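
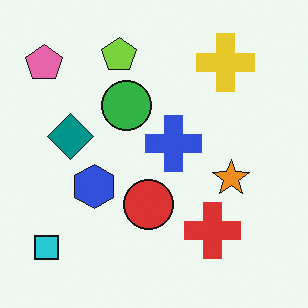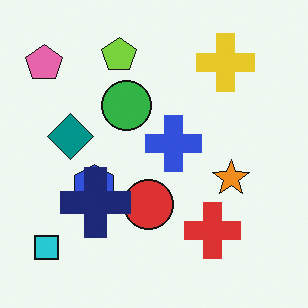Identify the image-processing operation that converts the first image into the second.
This is the original image overlaid with an additional navy cross.

A navy cross appears in the second image that is absent from the first.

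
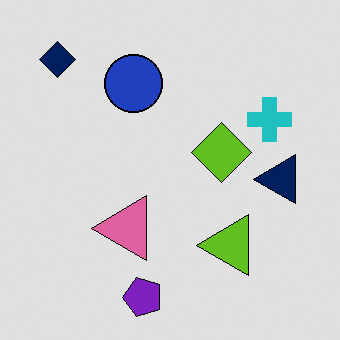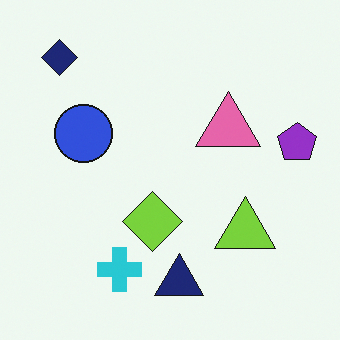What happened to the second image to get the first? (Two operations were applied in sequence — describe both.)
Transposed (reflected across the top-left ↔ bottom-right diagonal), then posterized to a reduced palette.

Shapes have swapped their row and column positions — what was in the top-right is now in the bottom-left — a diagonal reflection. Each flat color has snapped to a coarser quantized level — most visibly, the near-white background has dropped to a flat grey.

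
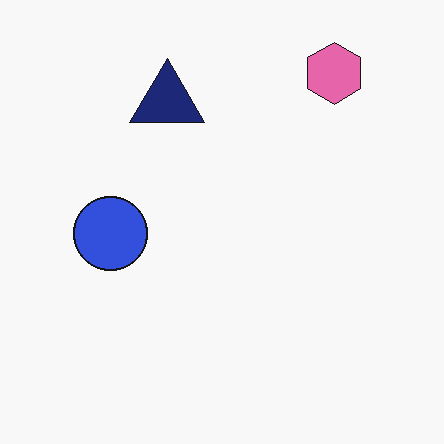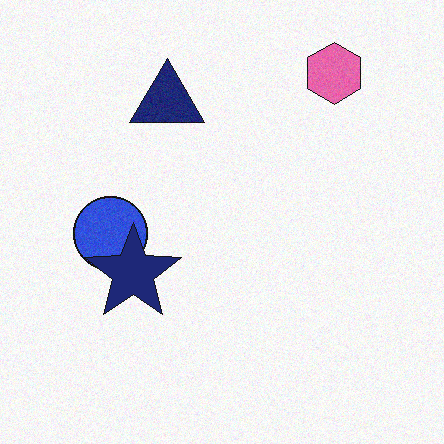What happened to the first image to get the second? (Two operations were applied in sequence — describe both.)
It was degraded with a light layer of grain, then overlaid with an additional navy star.

Random speckle covers the whole image, including the flat background. A navy star appears in the second image that is absent from the first.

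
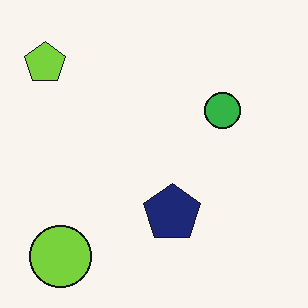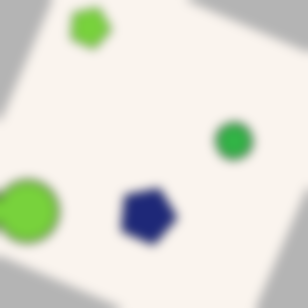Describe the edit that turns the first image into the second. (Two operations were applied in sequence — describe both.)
This is the original image rotated clockwise by a moderate amount, then heavily blurred.

Every shape is tilted by the same angle and the image corners show triangular fill wedges — a whole-image rotation by a non-right angle. Shape edges and outlines are uniformly softened across the whole image.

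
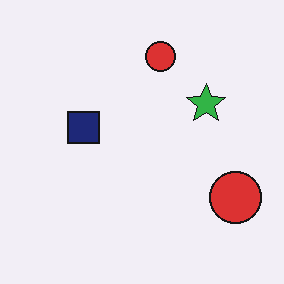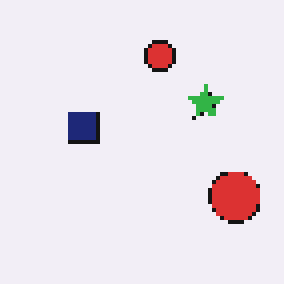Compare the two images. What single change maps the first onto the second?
It was mildly pixelated.

Shapes are reduced to large square blocks; fine edges and outlines are lost — a downscale-then-upscale (mosaic) effect.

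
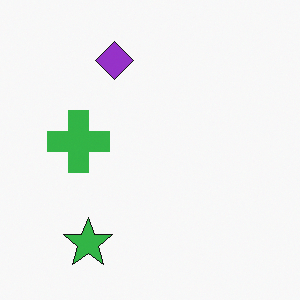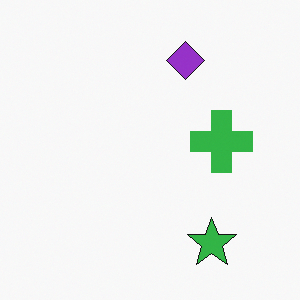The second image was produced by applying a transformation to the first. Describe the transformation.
Flipped horizontally (left ↔ right).

The green cross is in the left of the first image and the right of the second — shapes on opposite sides of the vertical midline have swapped in a mirror flip.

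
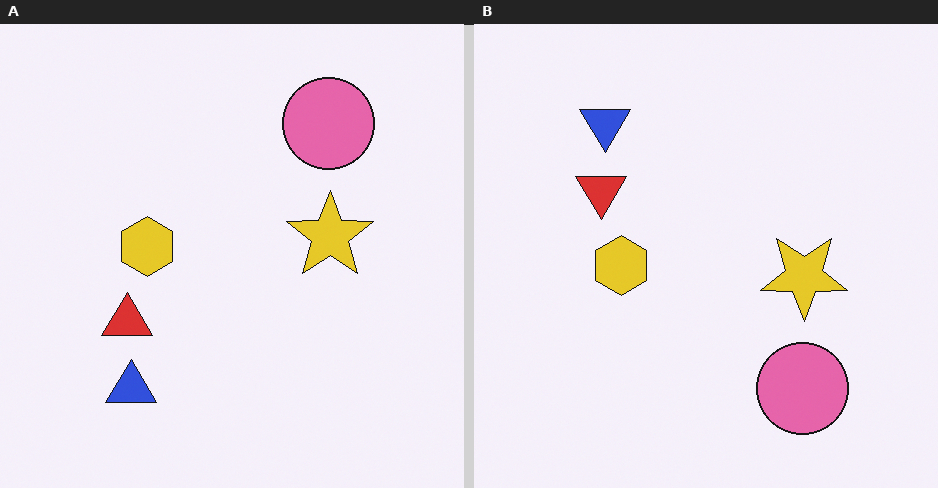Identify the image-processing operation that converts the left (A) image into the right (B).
It was flipped vertically (top ↔ bottom).

The pink circle is in the top-right of the left (A) image and the bottom-right of the right (B) — shapes on opposite sides of the horizontal midline have swapped in a mirror flip.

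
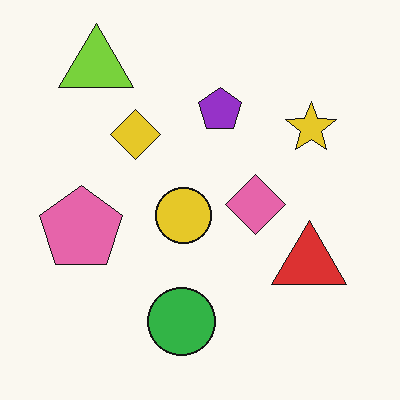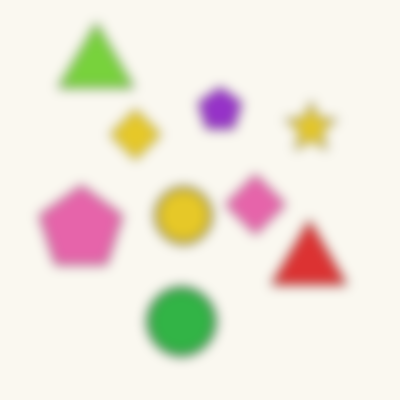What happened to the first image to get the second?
Strongly gaussian-blurred.

Shape edges and outlines are uniformly softened across the whole image.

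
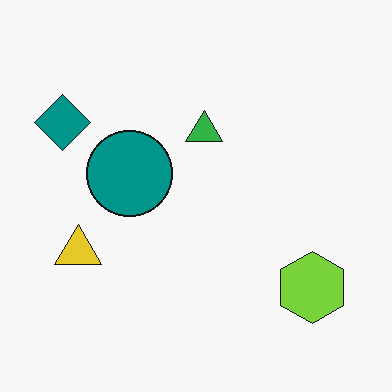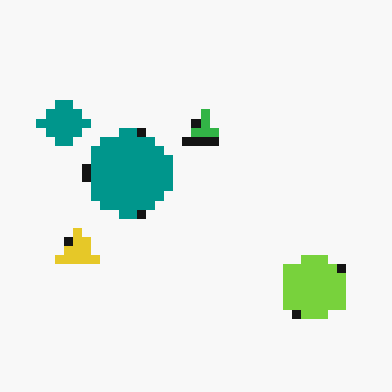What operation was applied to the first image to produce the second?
The second image is the first heavily pixelated into large blocks.

Shapes are reduced to large square blocks; fine edges and outlines are lost — a downscale-then-upscale (mosaic) effect.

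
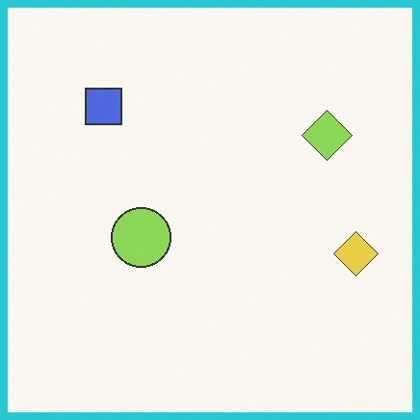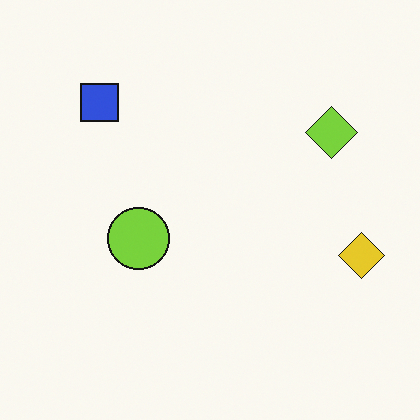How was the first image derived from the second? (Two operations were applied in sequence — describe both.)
Given slightly reduced contrast, then framed with a cyan border.

Tones are pushed toward mid-grey across the whole image — a global contrast change. A solid cyan frame runs around the edge of the first image, with the content slightly shrunk inside it.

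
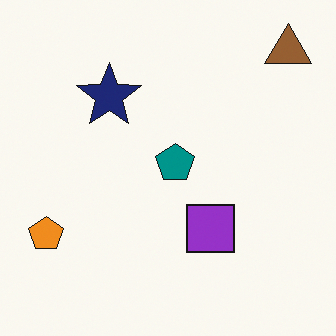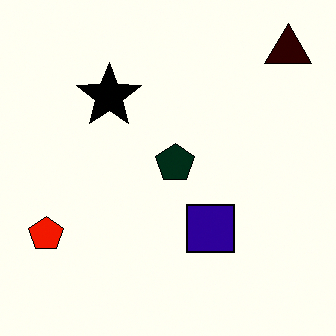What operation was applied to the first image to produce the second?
This is the original image given much higher contrast.

Tones are pushed away from mid-grey across the whole image — a global contrast change.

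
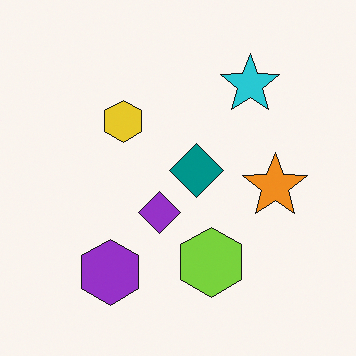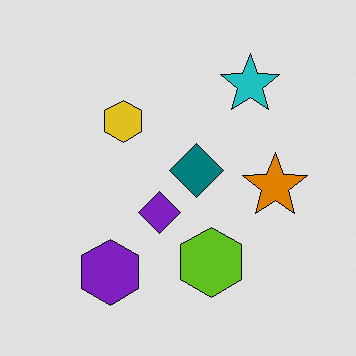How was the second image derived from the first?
This is the original image posterized to a reduced palette.

Each flat color has snapped to a coarser quantized level — most visibly, the near-white background has dropped to a flat grey.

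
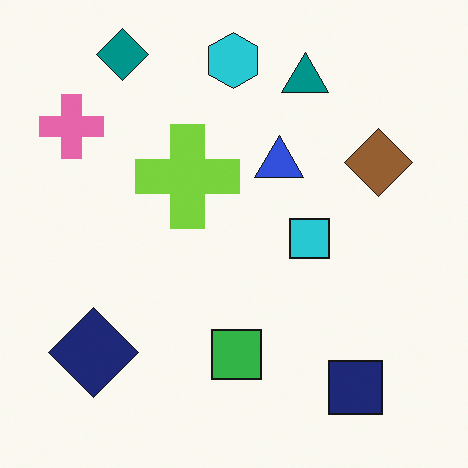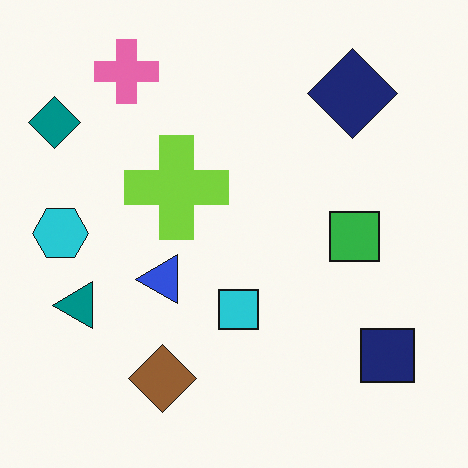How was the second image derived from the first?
It was transposed (reflected across the top-left ↔ bottom-right diagonal).

Shapes have swapped their row and column positions — what was in the top-right is now in the bottom-left — a diagonal reflection.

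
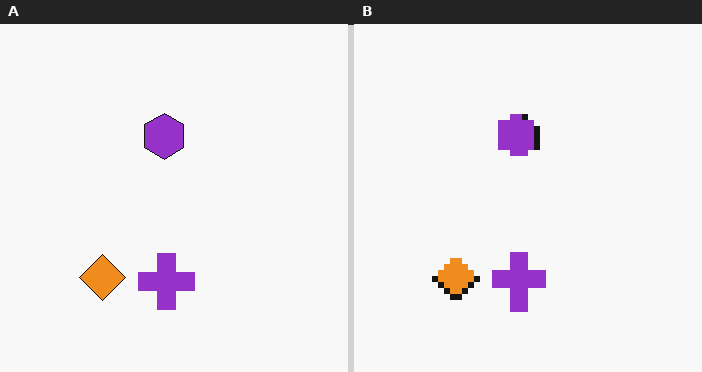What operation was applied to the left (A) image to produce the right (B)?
The image was moderately pixelated.

Shapes are reduced to large square blocks; fine edges and outlines are lost — a downscale-then-upscale (mosaic) effect.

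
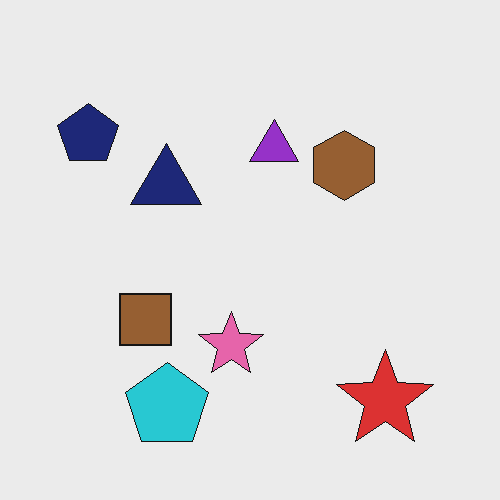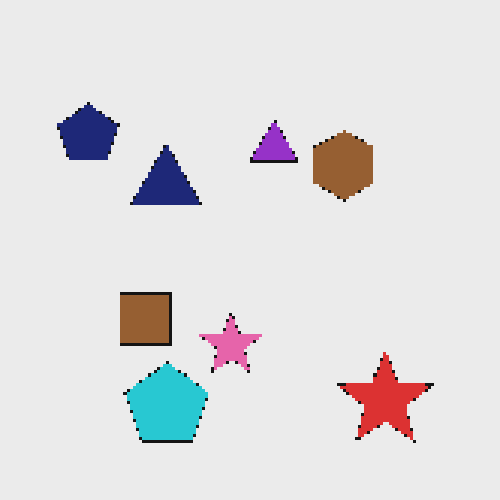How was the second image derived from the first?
It was lightly pixelated (a mild mosaic effect).

Shapes are reduced to large square blocks; fine edges and outlines are lost — a downscale-then-upscale (mosaic) effect.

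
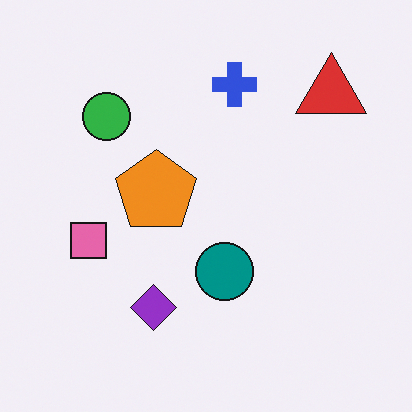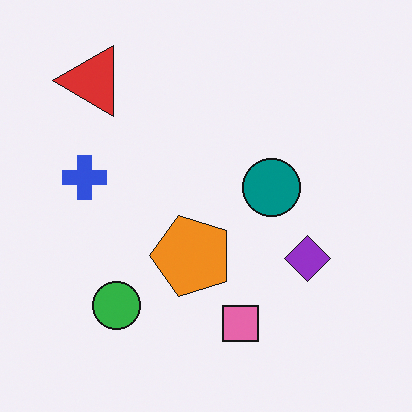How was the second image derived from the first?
This is the original image rotated 90° counter-clockwise.

The red triangle sits in the top-right of the first image and the top-left of the second — consistent with a whole-image 90° counter-clockwise rotation.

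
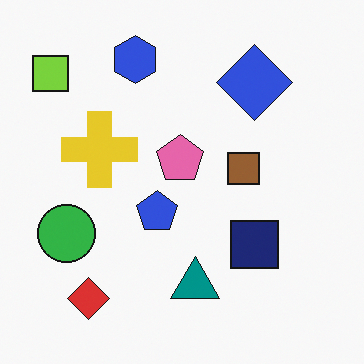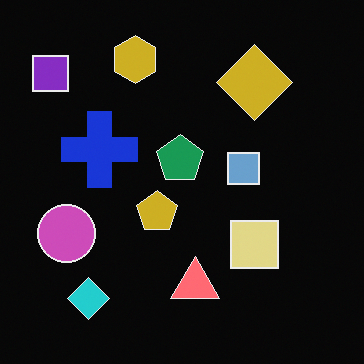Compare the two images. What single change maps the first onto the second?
Color-inverted (negative).

The light background has become dark and every shape's color is its complement — a photographic negative.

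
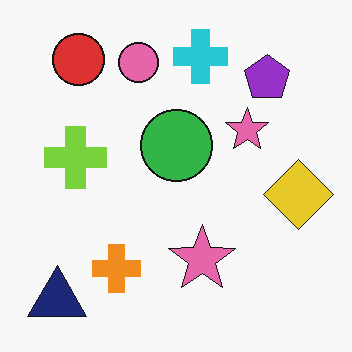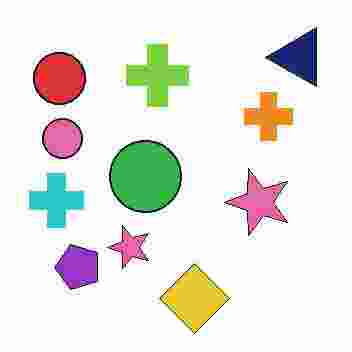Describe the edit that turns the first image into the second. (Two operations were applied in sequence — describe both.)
The second image is the first transposed (reflected across the top-left ↔ bottom-right diagonal), then degraded with heavy JPEG compression.

Shapes have swapped their row and column positions — what was in the top-right is now in the bottom-left — a diagonal reflection. Blocky 8×8 compression artifacts appear around shape edges and the flat background shows ringing — characteristic JPEG degradation.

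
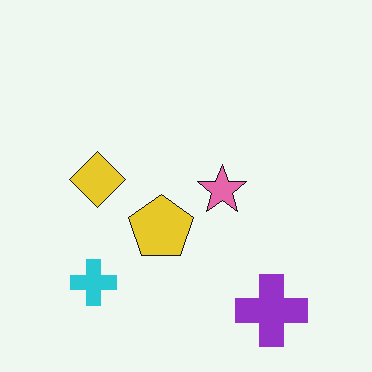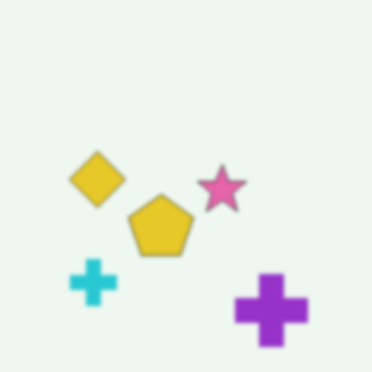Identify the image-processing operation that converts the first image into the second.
This is the original image lightly blurred.

Shape edges and outlines are uniformly softened across the whole image.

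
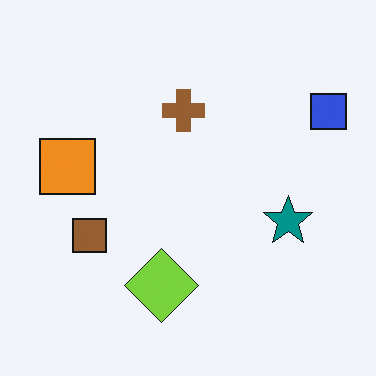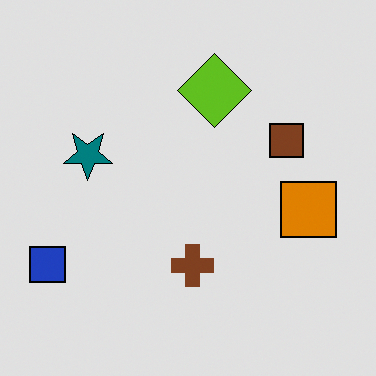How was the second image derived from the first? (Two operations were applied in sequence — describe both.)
This is the original image moderately posterized, then rotated 180°.

Each flat color has snapped to a coarser quantized level — most visibly, the near-white background has dropped to a flat grey. The blue square sits in the top-right of the first image and the bottom-left of the second — consistent with a whole-image 180° rotation.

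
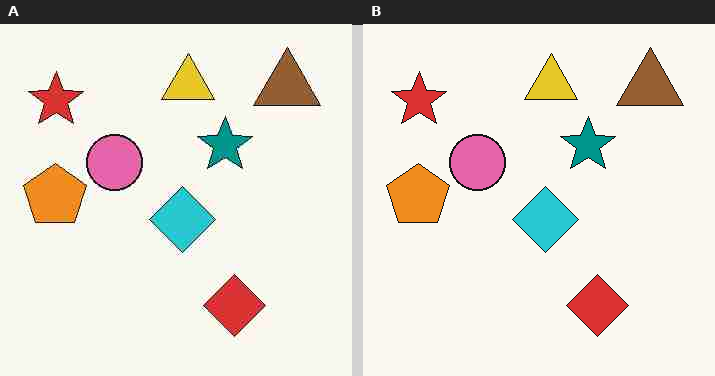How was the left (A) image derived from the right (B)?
This is the original image heavily JPEG-compressed with obvious blocking artifacts.

Blocky 8×8 compression artifacts appear around shape edges and the flat background shows ringing — characteristic JPEG degradation.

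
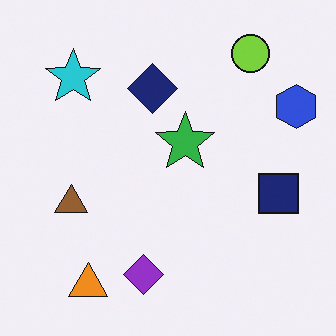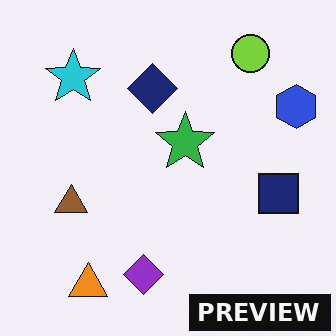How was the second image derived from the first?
The second image is the first watermarked with the text "PREVIEW" in the lower-right corner.

A dark label reading "PREVIEW" appears in the lower-right corner.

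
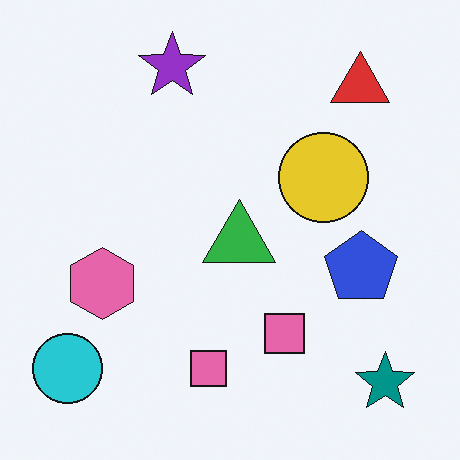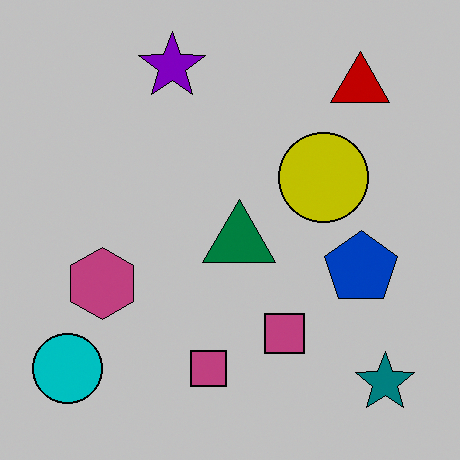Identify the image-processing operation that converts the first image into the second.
Aggressively posterized.

Each flat color has snapped to a coarser quantized level — most visibly, the near-white background has dropped to a flat grey.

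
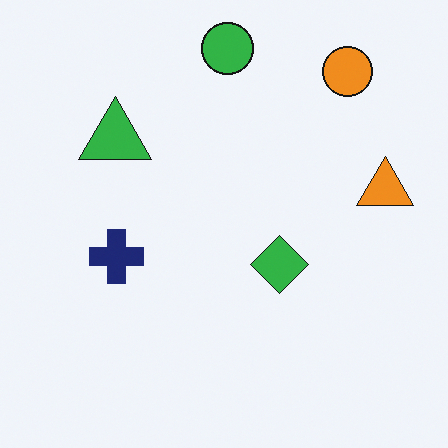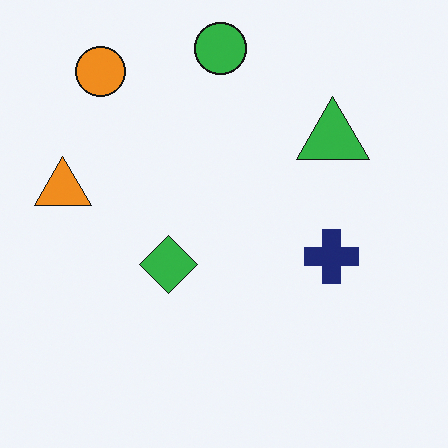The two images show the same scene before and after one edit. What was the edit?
This is the original image flipped horizontally (left ↔ right).

The orange triangle is in the right of the first image and the left of the second — shapes on opposite sides of the vertical midline have swapped in a mirror flip.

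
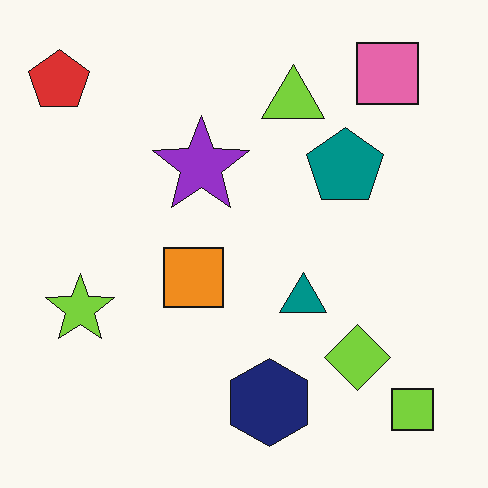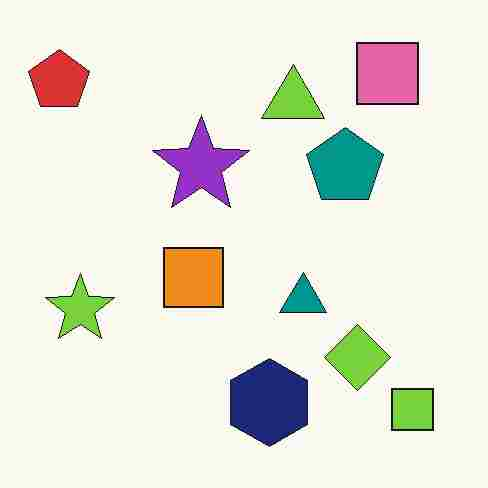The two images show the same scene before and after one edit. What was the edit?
It was degraded with heavy JPEG compression.

Blocky 8×8 compression artifacts appear around shape edges and the flat background shows ringing — characteristic JPEG degradation.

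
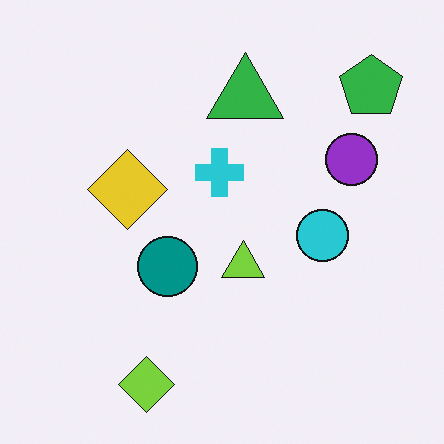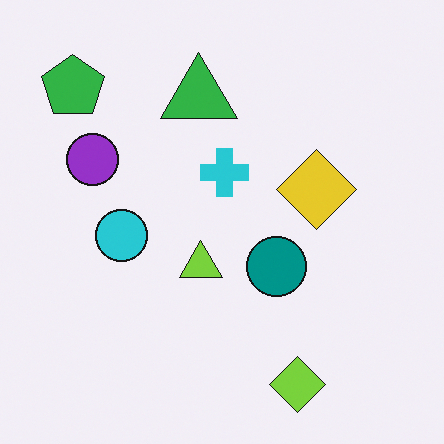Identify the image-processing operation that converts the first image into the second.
The transformation is: flipped horizontally (left ↔ right).

The green pentagon is in the top-right of the first image and the top-left of the second — shapes on opposite sides of the vertical midline have swapped in a mirror flip.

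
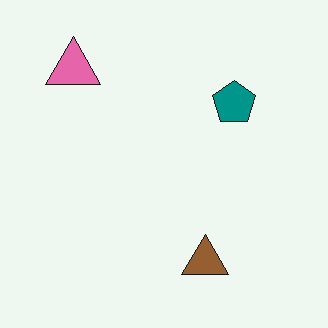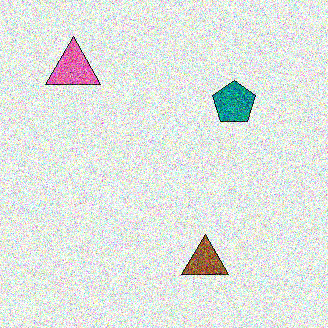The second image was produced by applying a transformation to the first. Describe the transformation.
The second image is the first degraded with a thick layer of grain.

Random speckle covers the whole image, including the flat background.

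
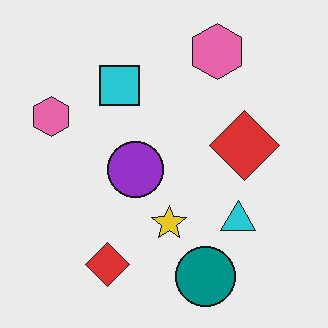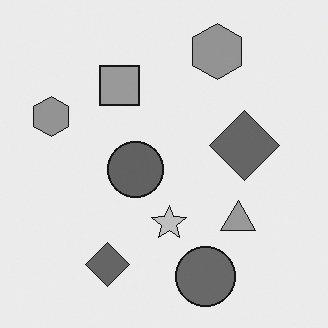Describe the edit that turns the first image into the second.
This is the original image converted to grayscale.

All color is removed — every shape is now a shade of grey.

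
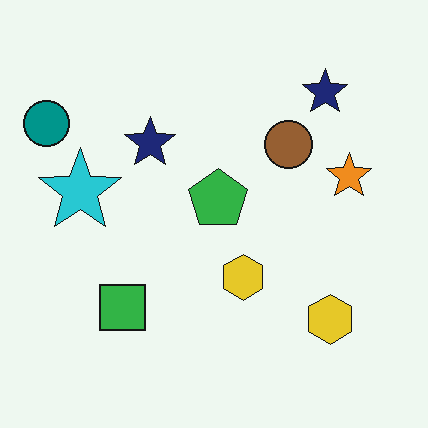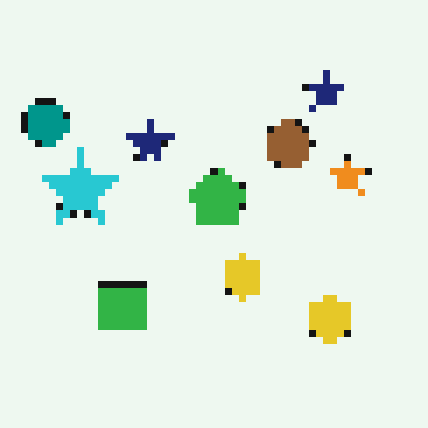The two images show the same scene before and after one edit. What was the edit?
This is the original image pixelated into visible square blocks.

Shapes are reduced to large square blocks; fine edges and outlines are lost — a downscale-then-upscale (mosaic) effect.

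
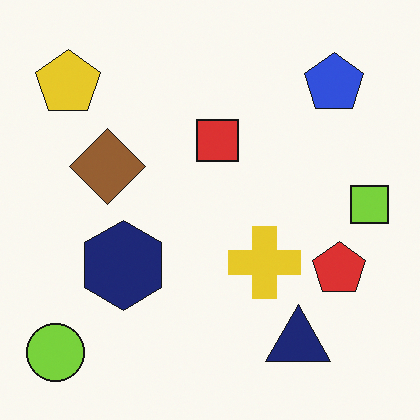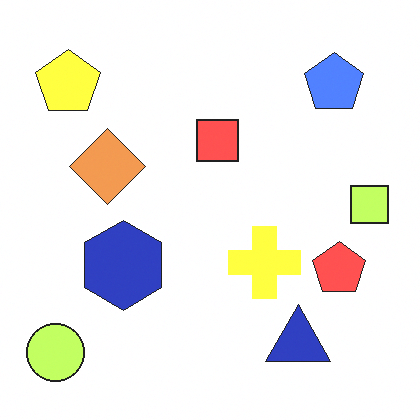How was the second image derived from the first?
The transformation is: noticeably brightened.

Every pixel — background and shapes alike — is uniformly brightened.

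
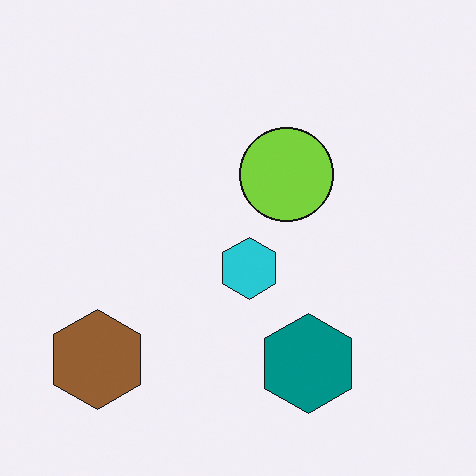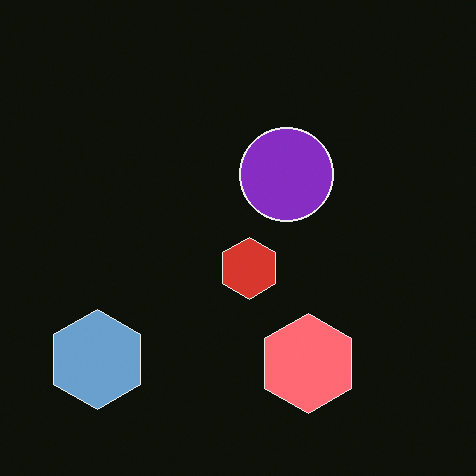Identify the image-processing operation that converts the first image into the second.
The second image is the first color-inverted (negative).

The light background has become dark and every shape's color is its complement — a photographic negative.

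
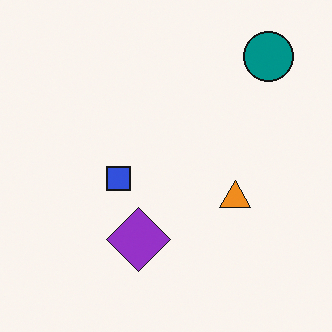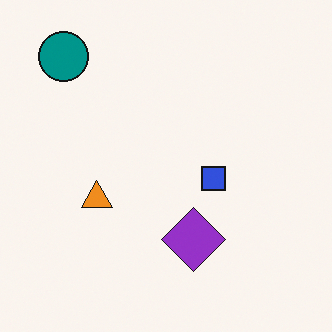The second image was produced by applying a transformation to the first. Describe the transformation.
Flipped horizontally (left ↔ right).

The teal circle is in the top-right of the first image and the top-left of the second — shapes on opposite sides of the vertical midline have swapped in a mirror flip.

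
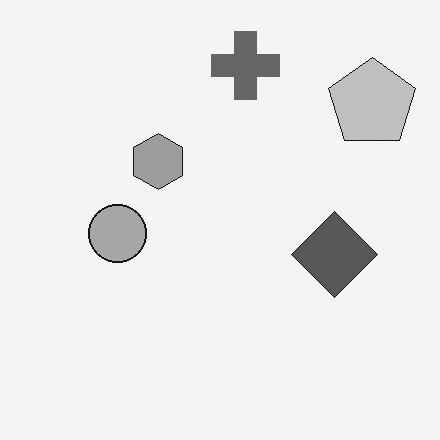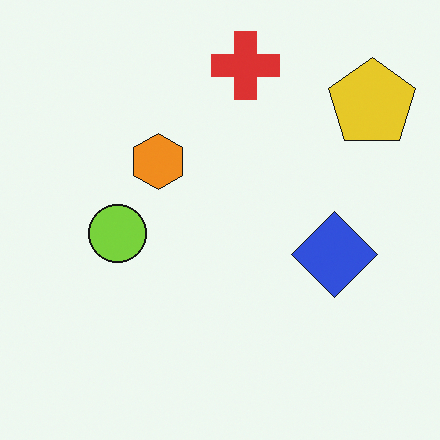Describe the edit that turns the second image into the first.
The transformation is: converted to grayscale.

All color is removed — every shape is now a shade of grey.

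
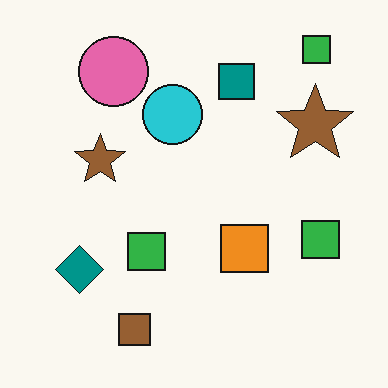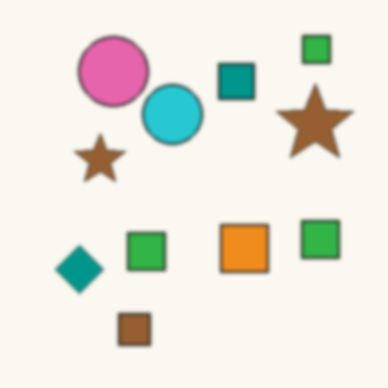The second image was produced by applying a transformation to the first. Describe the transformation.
The image was lightly blurred.

Shape edges and outlines are uniformly softened across the whole image.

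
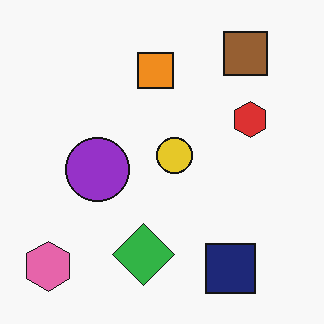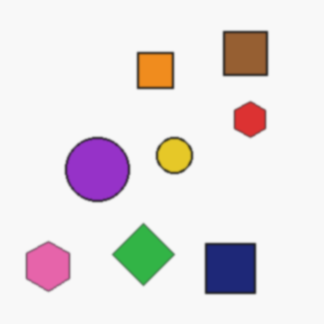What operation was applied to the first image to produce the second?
The second image is the first slightly softened.

Shape edges and outlines are uniformly softened across the whole image.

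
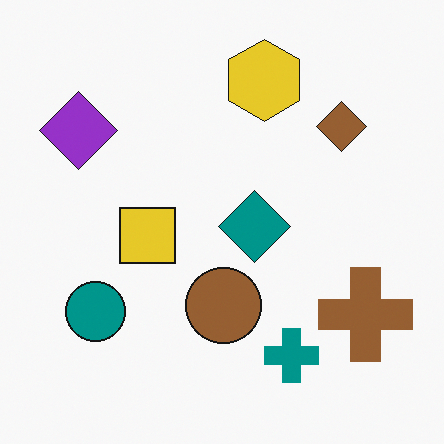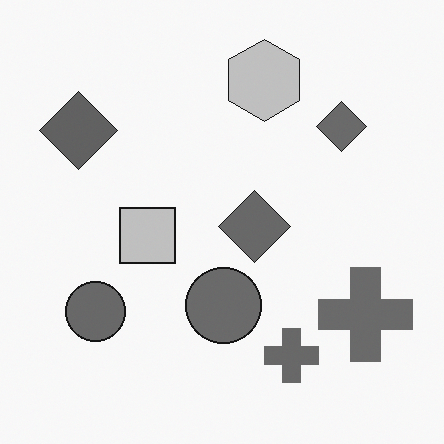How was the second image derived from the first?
The image was converted to grayscale.

All color is removed — every shape is now a shade of grey.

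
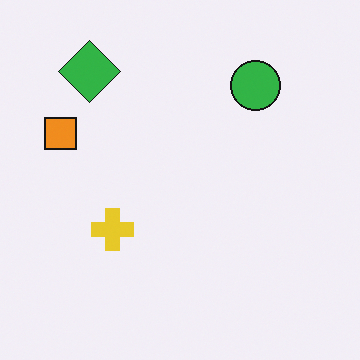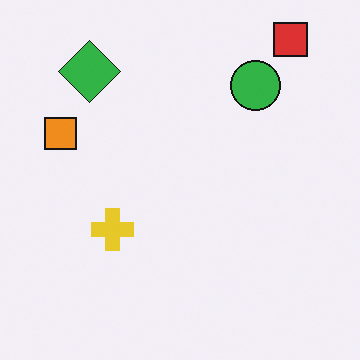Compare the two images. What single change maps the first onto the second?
The second image is the first overlaid with an additional red square.

A red square appears in the second image that is absent from the first.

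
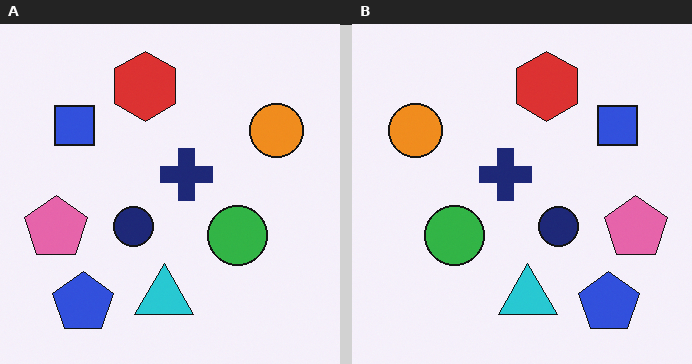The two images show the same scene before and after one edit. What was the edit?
Flipped horizontally (left ↔ right).

The pink pentagon is in the left of the left (A) image and the right of the right (B) — shapes on opposite sides of the vertical midline have swapped in a mirror flip.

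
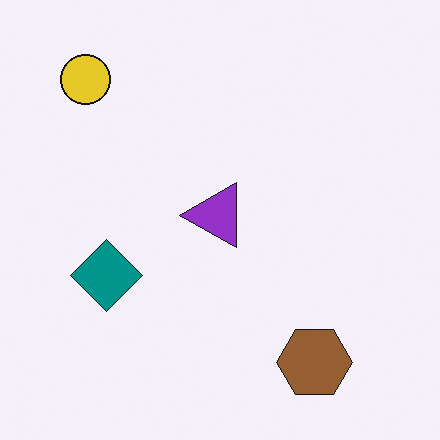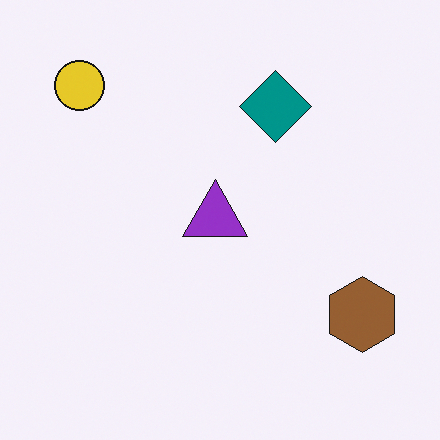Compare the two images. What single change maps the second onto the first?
This is the original image transposed (reflected across the top-left ↔ bottom-right diagonal).

Shapes have swapped their row and column positions — what was in the top-right is now in the bottom-left — a diagonal reflection.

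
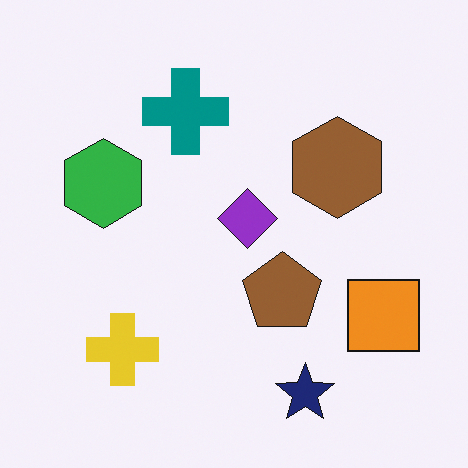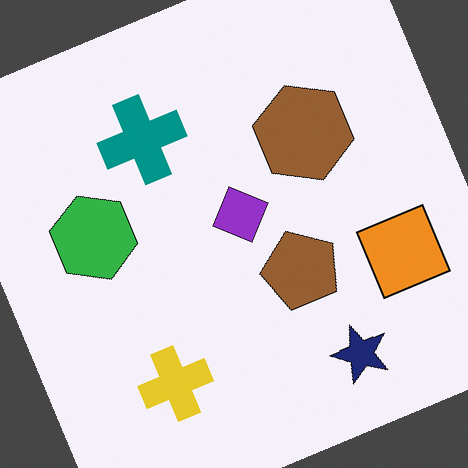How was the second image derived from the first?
The transformation is: rotated counter-clockwise by a moderate amount.

Every shape is tilted by the same angle and the image corners show triangular fill wedges — a whole-image rotation by a non-right angle.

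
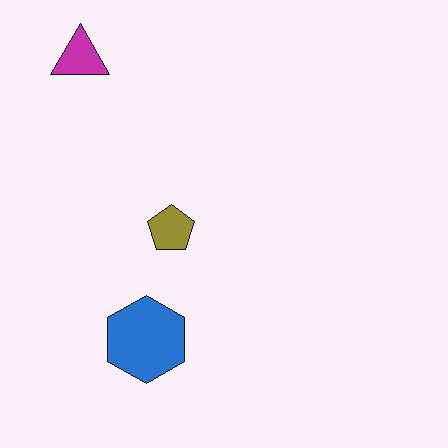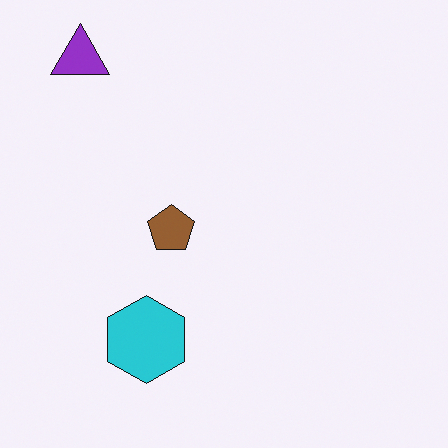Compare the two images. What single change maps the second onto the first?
The first image is the second hue-shifted slightly.

Every shape's color has rotated by the same amount around the hue wheel — a uniform hue shift.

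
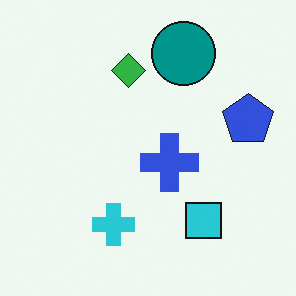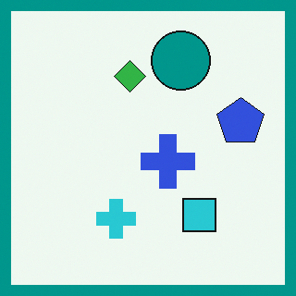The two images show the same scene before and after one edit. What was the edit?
The second image is the first framed with a teal border.

A solid teal frame runs around the edge of the second image, with the content slightly shrunk inside it.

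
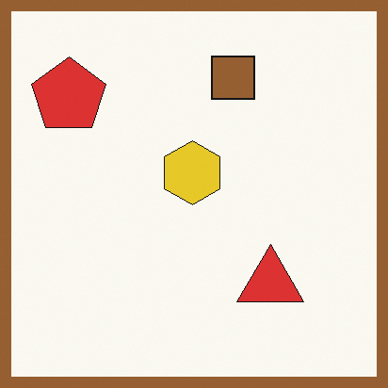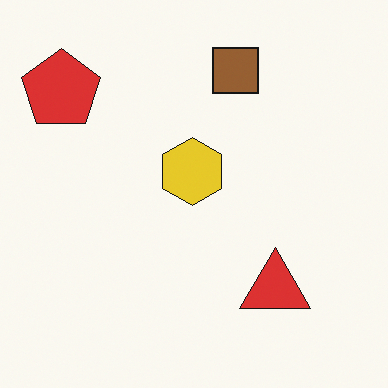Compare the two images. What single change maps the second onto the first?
Framed with a brown border.

A solid brown frame runs around the edge of the first image, with the content slightly shrunk inside it.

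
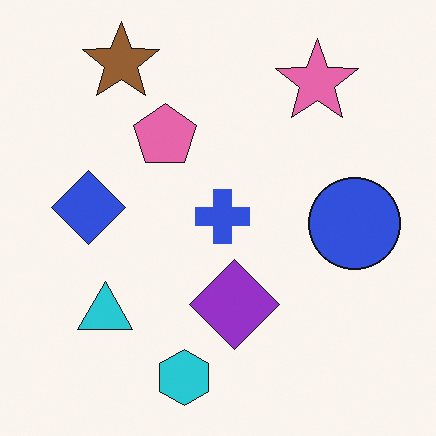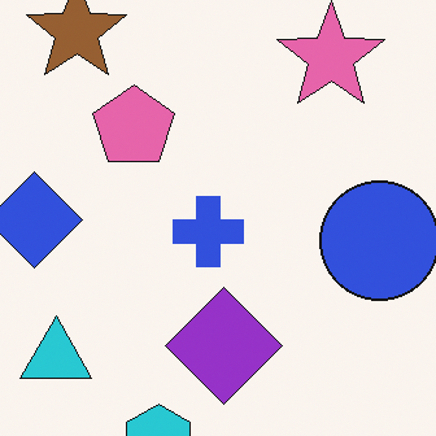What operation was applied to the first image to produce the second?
Cropped slightly and scaled back up.

The visible shapes are larger and the field of view is narrower; shapes near the original edges may be partly or wholly outside the frame — a crop-and-rescale.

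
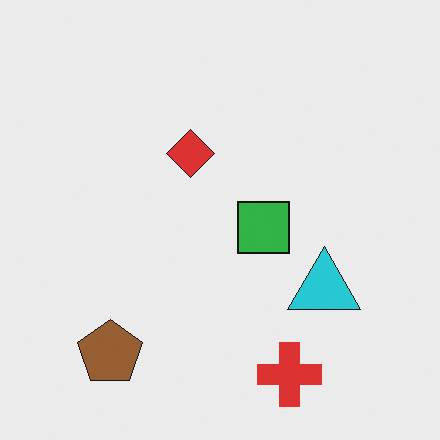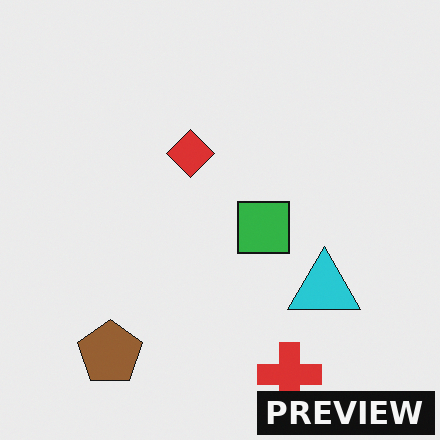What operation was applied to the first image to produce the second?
It was watermarked with the text "PREVIEW" in the lower-right corner.

A dark label reading "PREVIEW" appears in the lower-right corner.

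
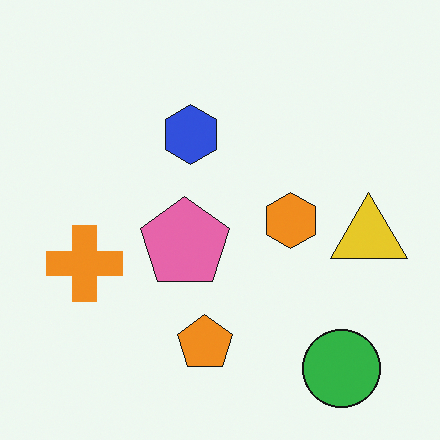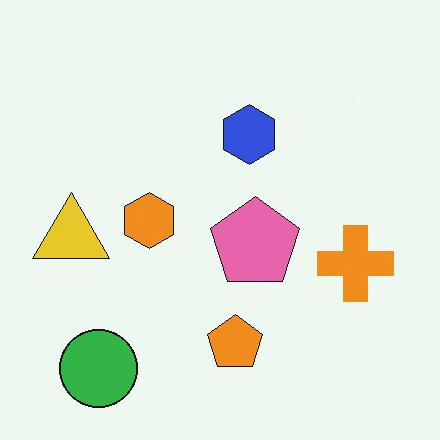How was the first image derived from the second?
The image was flipped horizontally (left ↔ right).

The yellow triangle is in the left of the second image and the right of the first — shapes on opposite sides of the vertical midline have swapped in a mirror flip.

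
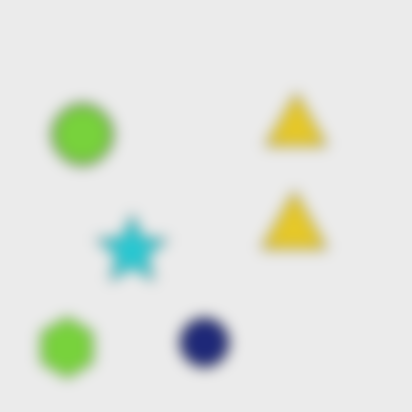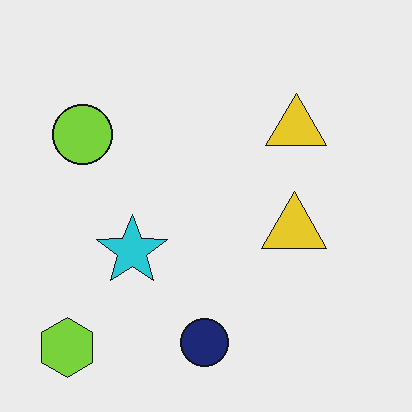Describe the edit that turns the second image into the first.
This is the original image strongly gaussian-blurred.

Shape edges and outlines are uniformly softened across the whole image.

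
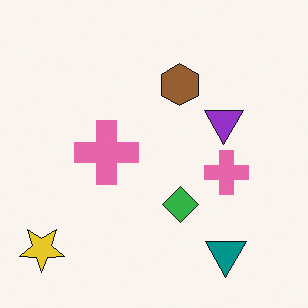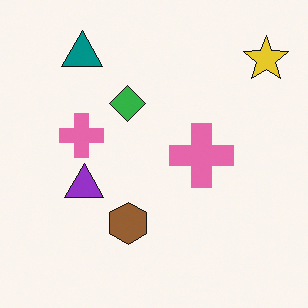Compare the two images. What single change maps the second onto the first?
Rotated 180°.

The yellow star sits in the top-right of the second image and the bottom-left of the first — consistent with a whole-image 180° rotation.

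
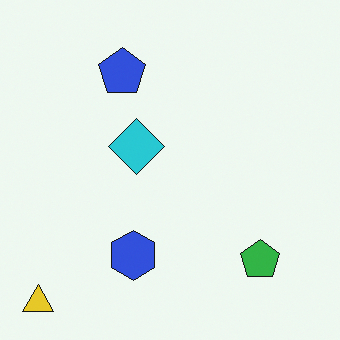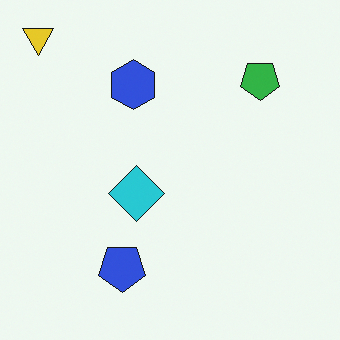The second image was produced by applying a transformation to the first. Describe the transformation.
Flipped vertically (top ↔ bottom).

The yellow triangle is in the bottom-left of the first image and the top-left of the second — shapes on opposite sides of the horizontal midline have swapped in a mirror flip.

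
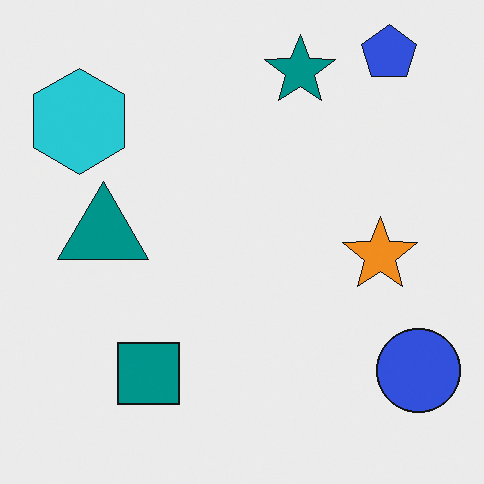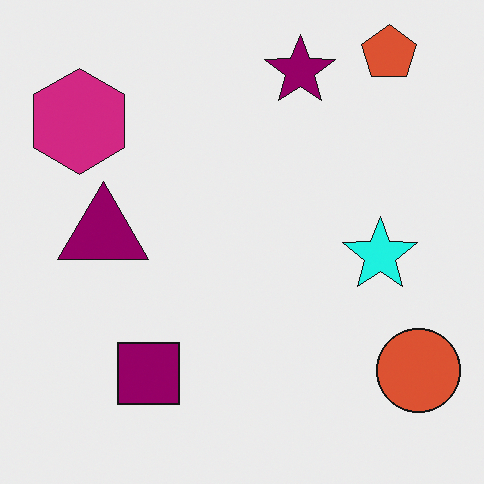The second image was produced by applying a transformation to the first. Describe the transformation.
The image was hue-shifted by a moderate amount.

Every shape's color has rotated by the same amount around the hue wheel — a uniform hue shift.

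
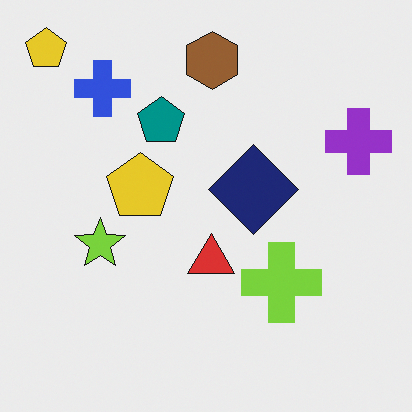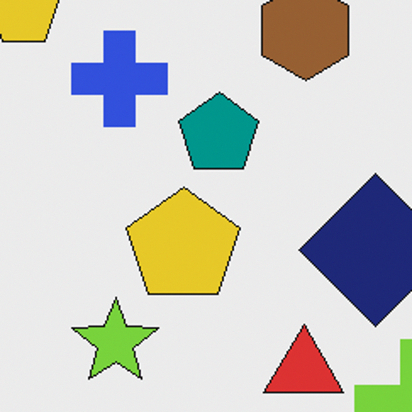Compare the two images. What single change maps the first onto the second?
The image was cropped to a noticeably smaller region and rescaled.

The visible shapes are larger and the field of view is narrower; shapes near the original edges may be partly or wholly outside the frame — a crop-and-rescale.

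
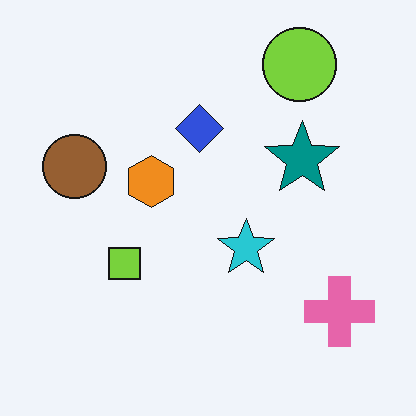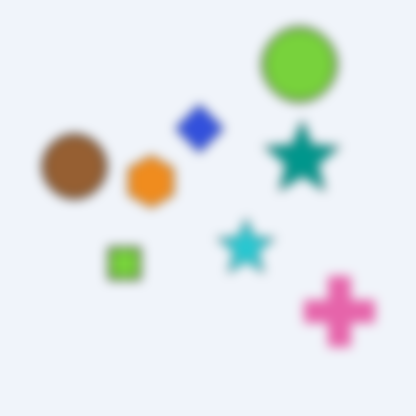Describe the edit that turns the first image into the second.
The second image is the first heavily blurred.

Shape edges and outlines are uniformly softened across the whole image.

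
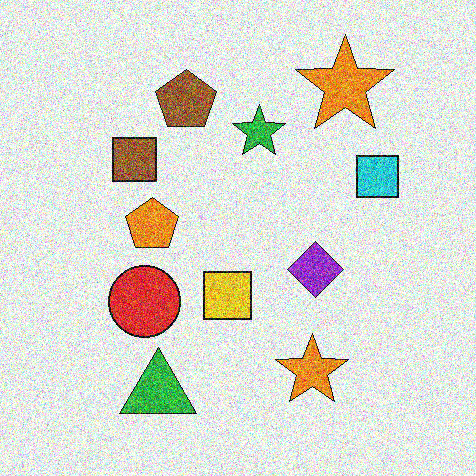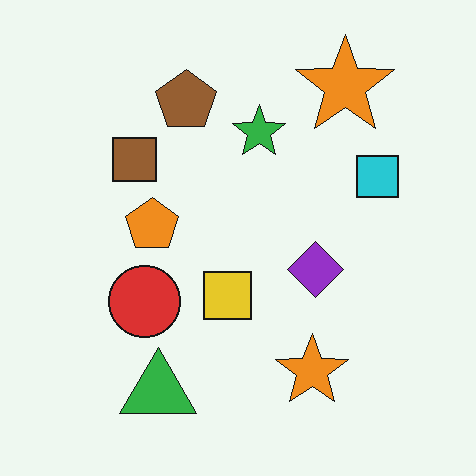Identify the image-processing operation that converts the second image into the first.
Degraded with strong gaussian noise.

Random speckle covers the whole image, including the flat background.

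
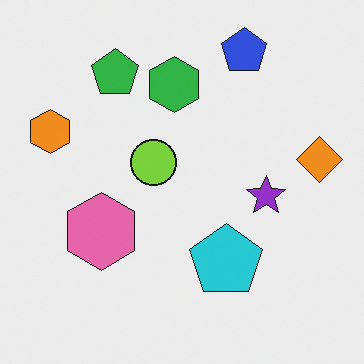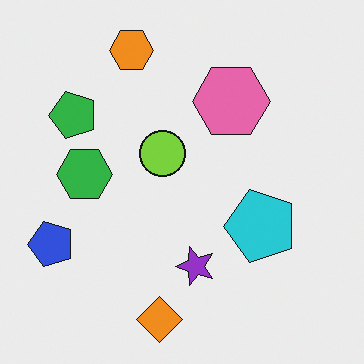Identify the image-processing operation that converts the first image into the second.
The second image is the first transposed (reflected across the top-left ↔ bottom-right diagonal).

Shapes have swapped their row and column positions — what was in the top-right is now in the bottom-left — a diagonal reflection.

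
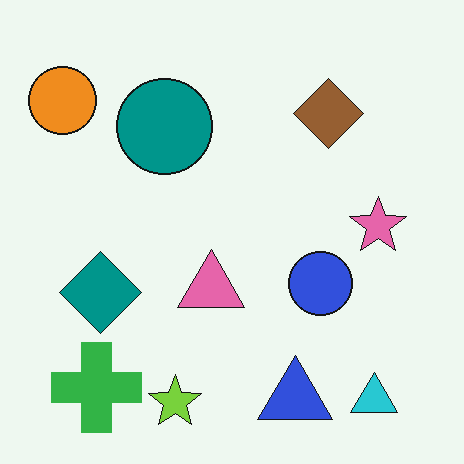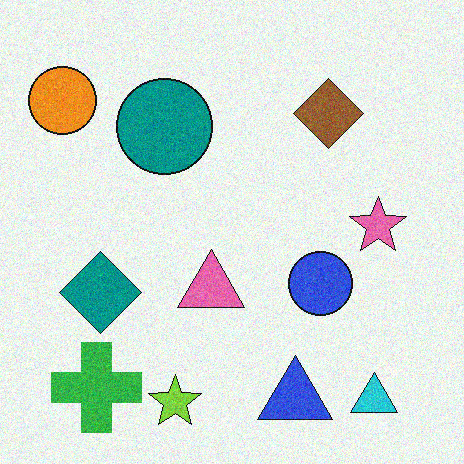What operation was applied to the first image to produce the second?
The second image is the first degraded with visible gaussian noise.

Random speckle covers the whole image, including the flat background.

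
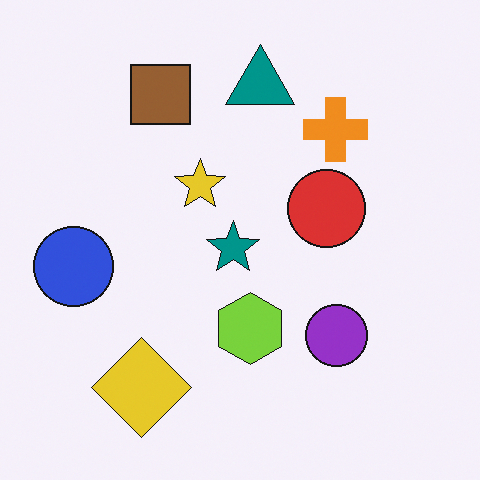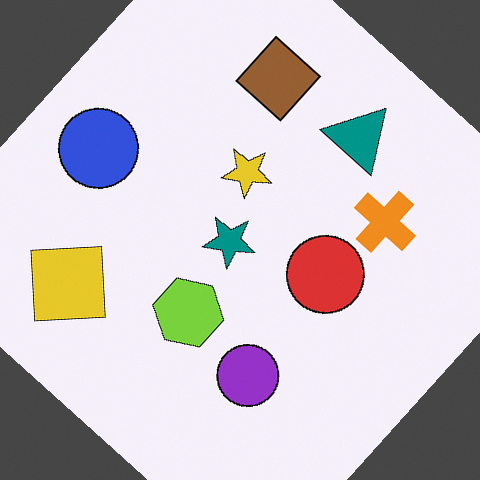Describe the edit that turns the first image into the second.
It was rotated clockwise by a large amount — several tens of degrees.

Every shape is tilted by the same angle and the image corners show triangular fill wedges — a whole-image rotation by a non-right angle.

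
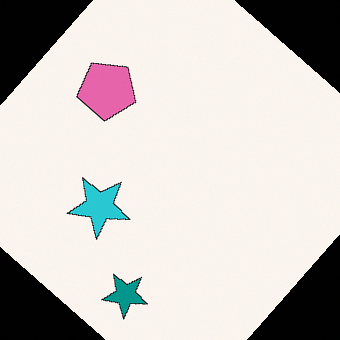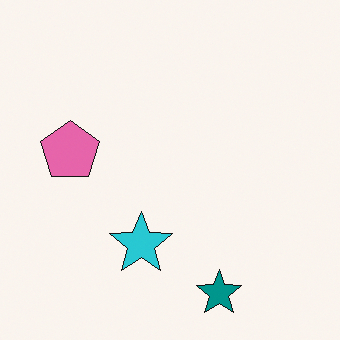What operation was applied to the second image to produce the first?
The transformation is: rotated clockwise by a large amount — several tens of degrees.

Every shape is tilted by the same angle and the image corners show triangular fill wedges — a whole-image rotation by a non-right angle.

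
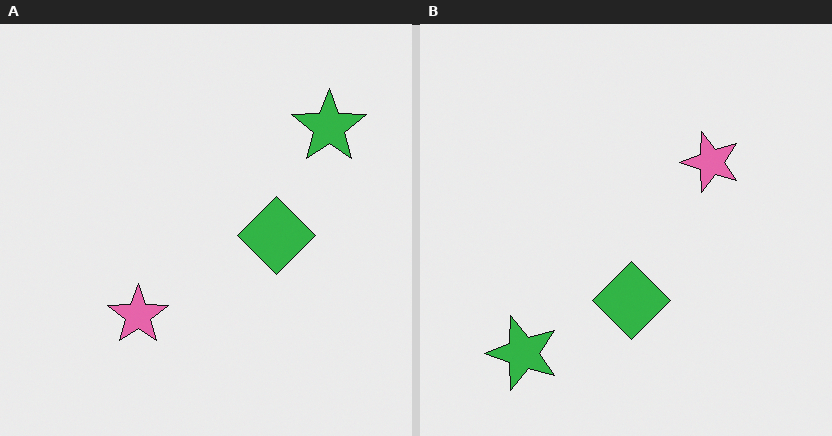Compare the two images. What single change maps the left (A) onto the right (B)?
It was transposed (reflected across the top-left ↔ bottom-right diagonal).

Shapes have swapped their row and column positions — what was in the top-right is now in the bottom-left — a diagonal reflection.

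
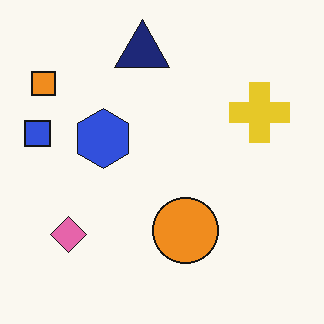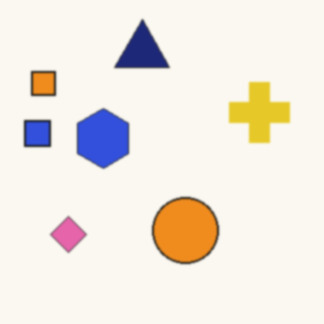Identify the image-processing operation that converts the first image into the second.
Lightly blurred.

Shape edges and outlines are uniformly softened across the whole image.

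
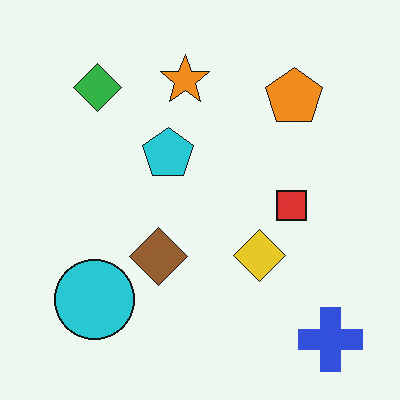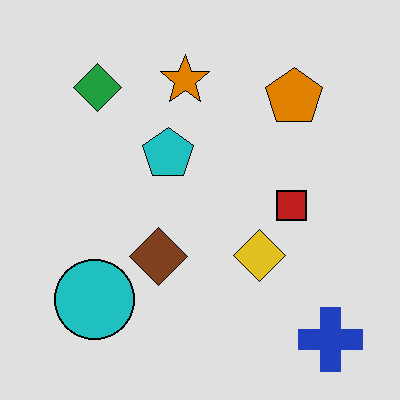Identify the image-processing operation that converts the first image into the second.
The image was moderately posterized.

Each flat color has snapped to a coarser quantized level — most visibly, the near-white background has dropped to a flat grey.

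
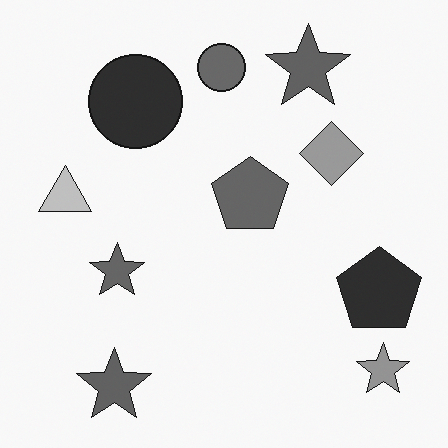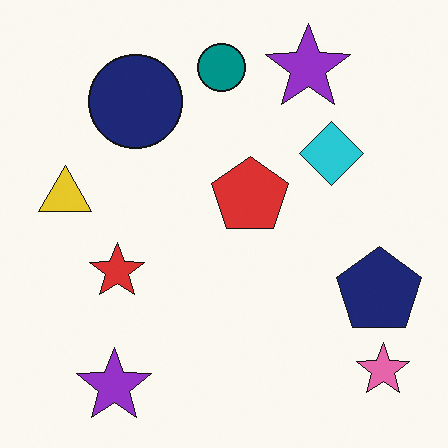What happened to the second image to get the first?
The image was converted to grayscale.

All color is removed — every shape is now a shade of grey.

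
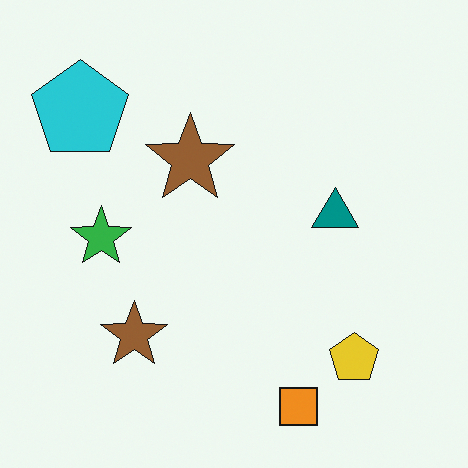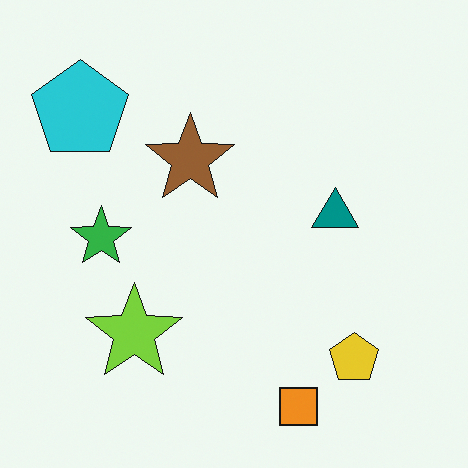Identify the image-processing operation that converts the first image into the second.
The second image is the first overlaid with an additional lime star.

A lime star appears in the second image that is absent from the first.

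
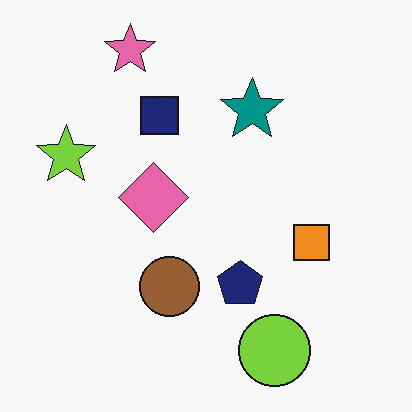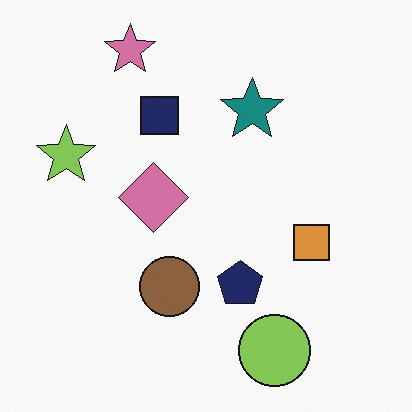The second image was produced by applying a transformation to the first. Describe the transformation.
The transformation is: slightly desaturated.

All colors are more muted and greyish — a global saturation change.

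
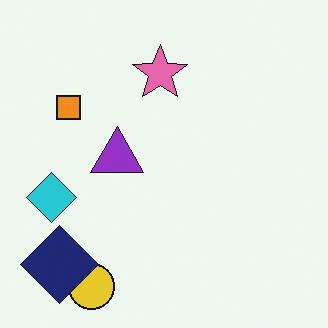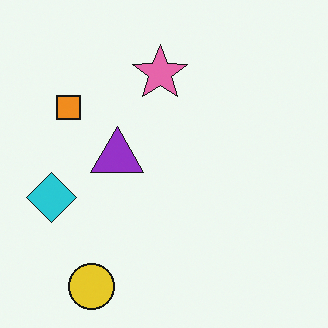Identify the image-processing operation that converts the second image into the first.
The first image is the second overlaid with an additional navy diamond.

A navy diamond appears in the first image that is absent from the second.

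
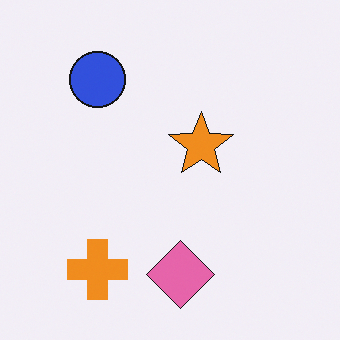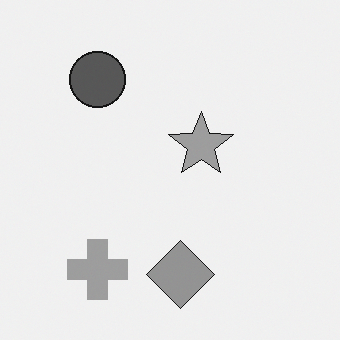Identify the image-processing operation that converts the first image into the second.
Converted to grayscale.

All color is removed — every shape is now a shade of grey.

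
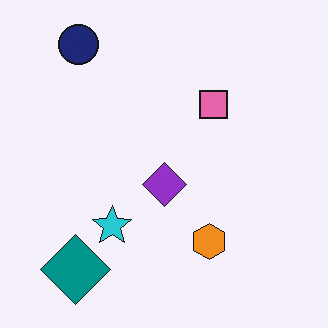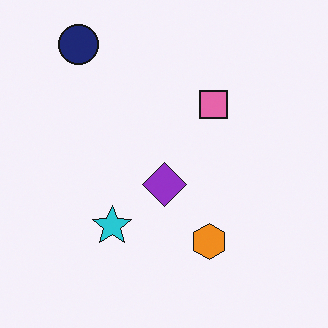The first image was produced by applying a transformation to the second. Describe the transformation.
This is the original image overlaid with an additional teal diamond.

A teal diamond appears in the first image that is absent from the second.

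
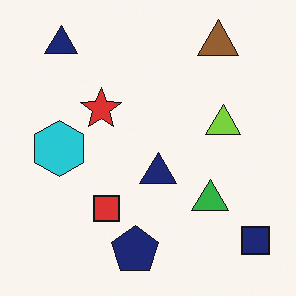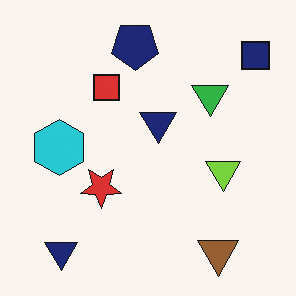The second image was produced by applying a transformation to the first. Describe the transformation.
It was flipped vertically (top ↔ bottom).

The brown triangle is in the top-right of the first image and the bottom-right of the second — shapes on opposite sides of the horizontal midline have swapped in a mirror flip.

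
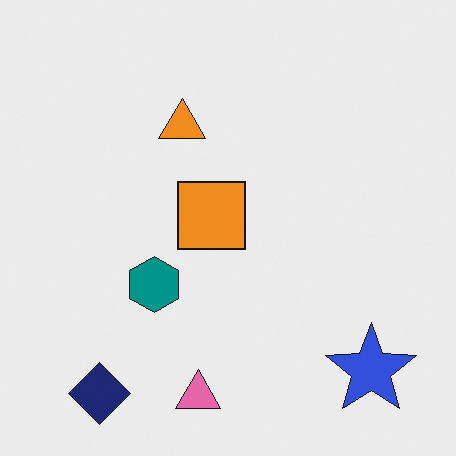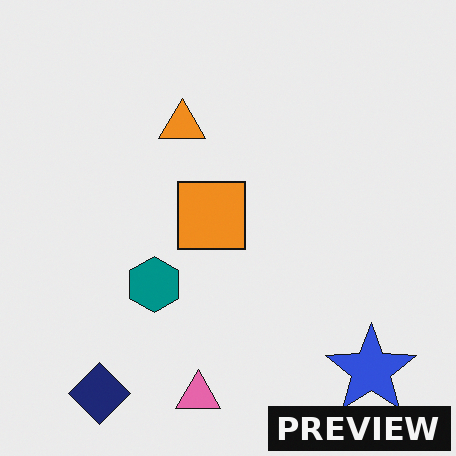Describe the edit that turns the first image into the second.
It was watermarked with the text "PREVIEW" in the lower-right corner.

A dark label reading "PREVIEW" appears in the lower-right corner.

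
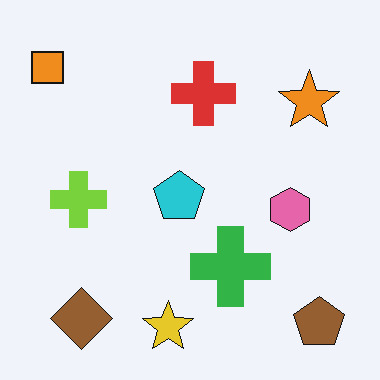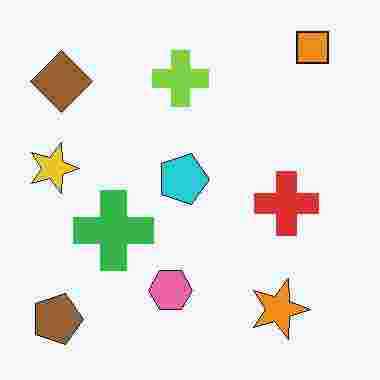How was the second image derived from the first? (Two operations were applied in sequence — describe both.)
The image was rotated 90° clockwise, then degraded with heavy JPEG compression.

The orange square sits in the top-left of the first image and the top-right of the second — consistent with a whole-image 90° clockwise rotation. Blocky 8×8 compression artifacts appear around shape edges and the flat background shows ringing — characteristic JPEG degradation.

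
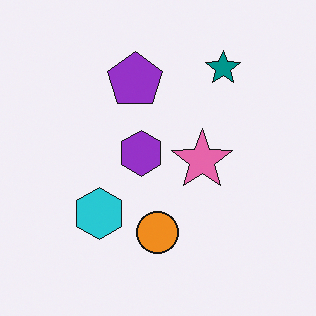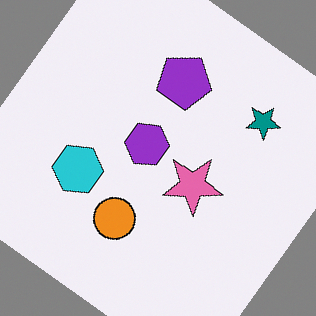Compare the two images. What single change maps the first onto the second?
The second image is the first rotated clockwise by a large amount — several tens of degrees.

Every shape is tilted by the same angle and the image corners show triangular fill wedges — a whole-image rotation by a non-right angle.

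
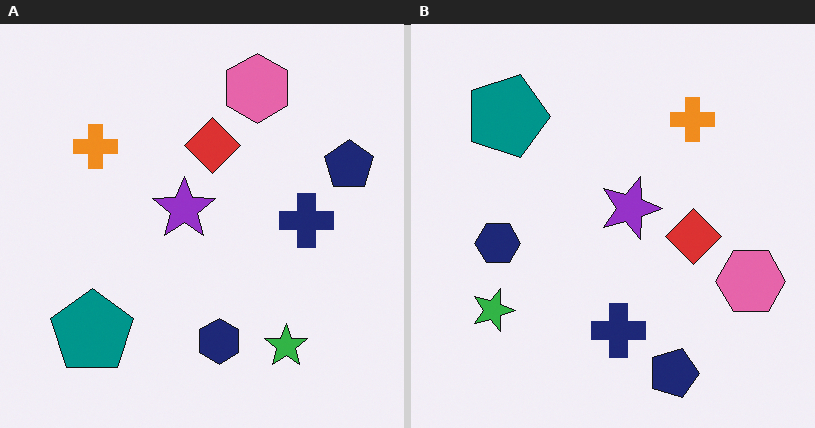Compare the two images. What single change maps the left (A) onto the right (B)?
The image was rotated 90° clockwise.

The navy pentagon sits in the right of the left (A) image and the bottom of the right (B) — consistent with a whole-image 90° clockwise rotation.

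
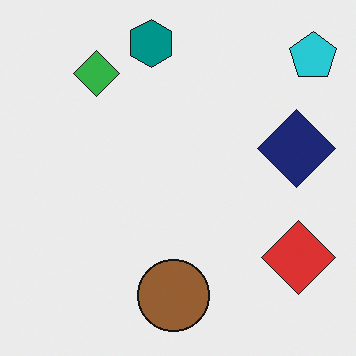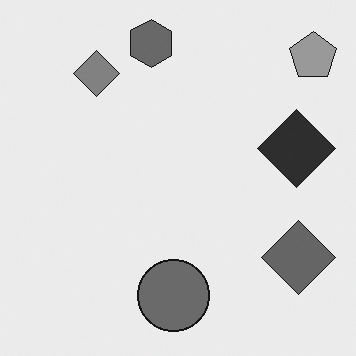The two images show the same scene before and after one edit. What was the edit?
The second image is the first converted to grayscale.

All color is removed — every shape is now a shade of grey.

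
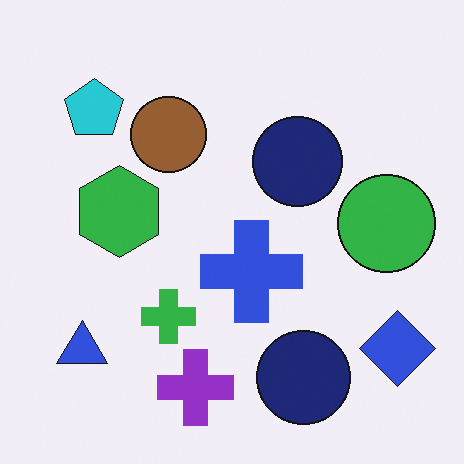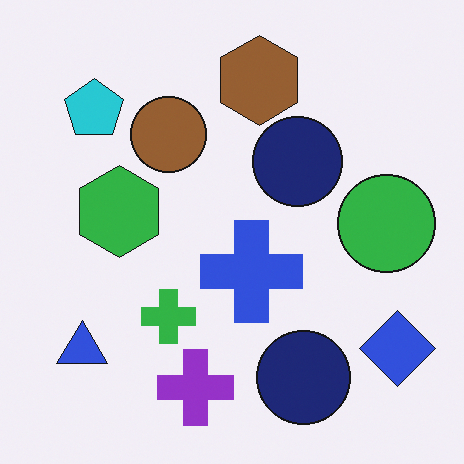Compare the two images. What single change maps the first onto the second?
The image was overlaid with an additional brown hexagon.

A brown hexagon appears in the second image that is absent from the first.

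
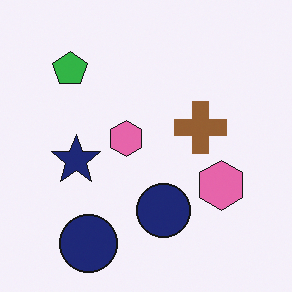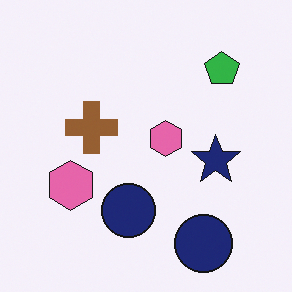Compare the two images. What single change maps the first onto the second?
The image was flipped horizontally (left ↔ right).

The green pentagon is in the top-left of the first image and the top-right of the second — shapes on opposite sides of the vertical midline have swapped in a mirror flip.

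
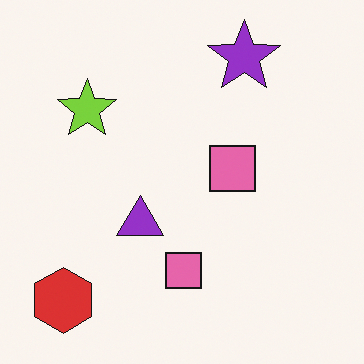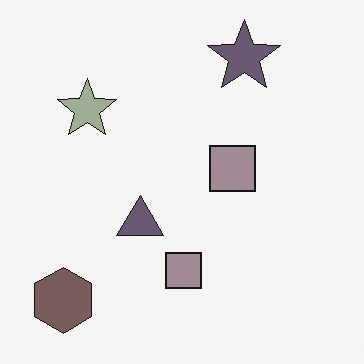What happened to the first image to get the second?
The second image is the first heavily desaturated.

All colors are more muted and greyish — a global saturation change.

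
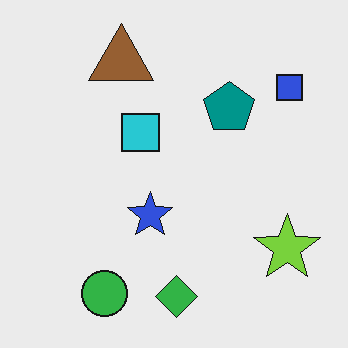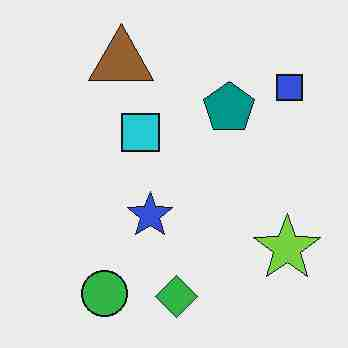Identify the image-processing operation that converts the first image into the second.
Heavily JPEG-compressed with obvious blocking artifacts.

Blocky 8×8 compression artifacts appear around shape edges and the flat background shows ringing — characteristic JPEG degradation.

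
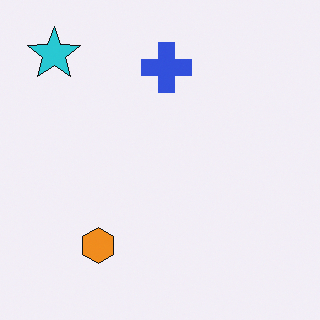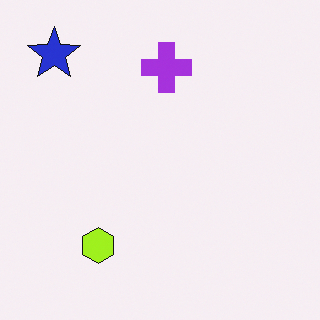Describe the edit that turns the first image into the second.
This is the original image hue-shifted by a small amount.

Every shape's color has rotated by the same amount around the hue wheel — a uniform hue shift.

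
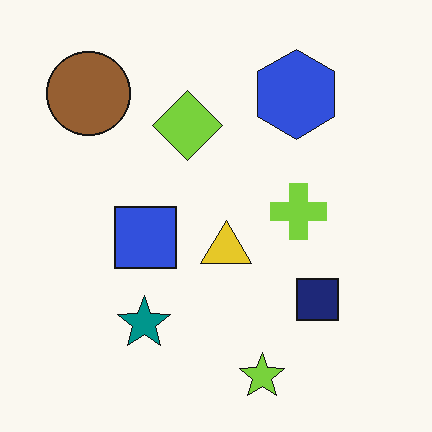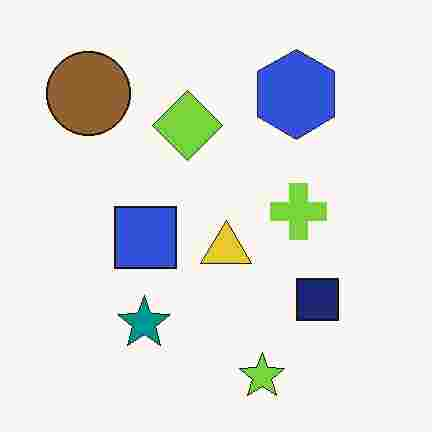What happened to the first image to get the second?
Heavily JPEG-compressed with obvious blocking artifacts.

Blocky 8×8 compression artifacts appear around shape edges and the flat background shows ringing — characteristic JPEG degradation.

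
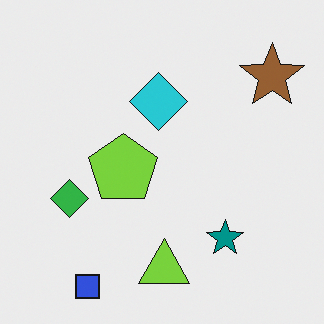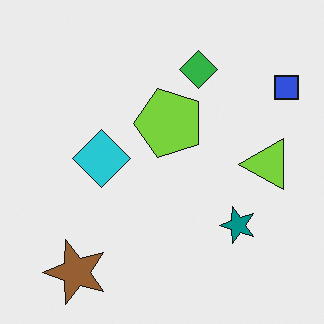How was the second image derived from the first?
This is the original image transposed (reflected across the top-left ↔ bottom-right diagonal).

Shapes have swapped their row and column positions — what was in the top-right is now in the bottom-left — a diagonal reflection.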